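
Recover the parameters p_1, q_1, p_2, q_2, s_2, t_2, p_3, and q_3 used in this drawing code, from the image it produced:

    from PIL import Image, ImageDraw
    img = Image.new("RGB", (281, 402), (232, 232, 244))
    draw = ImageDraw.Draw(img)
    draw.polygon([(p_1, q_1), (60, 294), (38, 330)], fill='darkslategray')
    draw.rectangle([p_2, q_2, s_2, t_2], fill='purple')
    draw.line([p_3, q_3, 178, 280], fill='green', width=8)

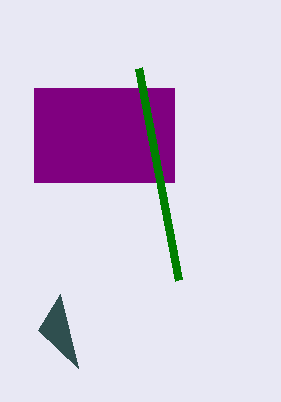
p_1 = 78, q_1 = 368, p_2 = 34, q_2 = 88, s_2 = 174, t_2 = 182, p_3 = 138, q_3 = 68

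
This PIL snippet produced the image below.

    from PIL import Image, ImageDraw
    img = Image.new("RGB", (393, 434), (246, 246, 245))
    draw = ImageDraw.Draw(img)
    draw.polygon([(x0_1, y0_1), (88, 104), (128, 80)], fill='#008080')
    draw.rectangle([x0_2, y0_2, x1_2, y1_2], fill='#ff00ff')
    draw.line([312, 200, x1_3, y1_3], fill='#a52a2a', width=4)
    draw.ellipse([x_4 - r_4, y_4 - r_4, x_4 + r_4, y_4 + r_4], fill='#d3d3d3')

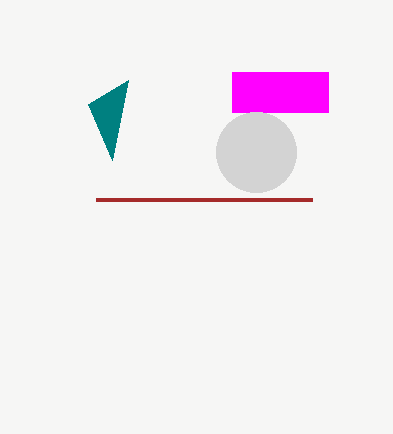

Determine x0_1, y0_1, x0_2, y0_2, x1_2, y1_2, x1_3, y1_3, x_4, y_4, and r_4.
x0_1 = 112, y0_1 = 160, x0_2 = 232, y0_2 = 72, x1_2 = 328, y1_2 = 112, x1_3 = 96, y1_3 = 200, x_4 = 256, y_4 = 152, r_4 = 40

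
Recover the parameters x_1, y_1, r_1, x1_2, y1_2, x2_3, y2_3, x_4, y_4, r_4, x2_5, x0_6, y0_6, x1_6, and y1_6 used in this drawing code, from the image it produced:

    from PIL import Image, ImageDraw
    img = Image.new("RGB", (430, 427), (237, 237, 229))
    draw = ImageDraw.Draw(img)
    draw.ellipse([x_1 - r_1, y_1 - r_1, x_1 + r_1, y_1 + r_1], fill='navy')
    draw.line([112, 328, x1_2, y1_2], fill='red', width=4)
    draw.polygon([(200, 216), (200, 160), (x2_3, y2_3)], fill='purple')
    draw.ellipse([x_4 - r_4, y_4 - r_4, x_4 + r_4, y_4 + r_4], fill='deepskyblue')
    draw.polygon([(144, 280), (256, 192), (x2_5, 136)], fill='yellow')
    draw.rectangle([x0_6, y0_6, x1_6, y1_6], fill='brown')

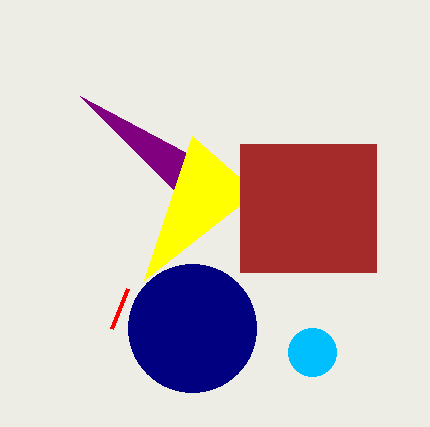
x_1 = 192, y_1 = 328, r_1 = 64, x1_2 = 128, y1_2 = 288, x2_3 = 80, y2_3 = 96, x_4 = 312, y_4 = 352, r_4 = 24, x2_5 = 192, x0_6 = 240, y0_6 = 144, x1_6 = 376, y1_6 = 272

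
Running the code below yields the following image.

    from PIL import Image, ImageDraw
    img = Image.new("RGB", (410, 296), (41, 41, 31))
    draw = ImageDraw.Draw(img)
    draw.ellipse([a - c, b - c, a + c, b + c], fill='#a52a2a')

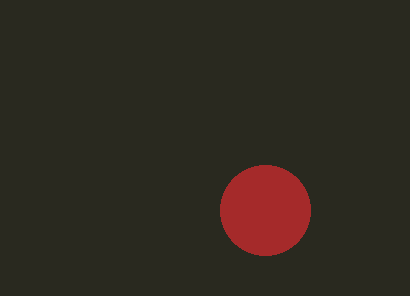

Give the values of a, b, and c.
a = 265, b = 210, c = 45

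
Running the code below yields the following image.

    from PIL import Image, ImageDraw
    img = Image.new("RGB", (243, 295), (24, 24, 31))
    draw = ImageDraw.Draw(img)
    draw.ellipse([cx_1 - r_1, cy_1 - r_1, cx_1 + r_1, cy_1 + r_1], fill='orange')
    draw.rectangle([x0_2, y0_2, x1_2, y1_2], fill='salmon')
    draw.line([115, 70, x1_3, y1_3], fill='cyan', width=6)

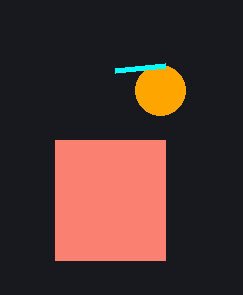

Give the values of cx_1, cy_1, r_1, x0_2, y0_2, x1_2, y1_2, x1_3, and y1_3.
cx_1 = 160; cy_1 = 90; r_1 = 25; x0_2 = 55; y0_2 = 140; x1_2 = 165; y1_2 = 260; x1_3 = 165; y1_3 = 65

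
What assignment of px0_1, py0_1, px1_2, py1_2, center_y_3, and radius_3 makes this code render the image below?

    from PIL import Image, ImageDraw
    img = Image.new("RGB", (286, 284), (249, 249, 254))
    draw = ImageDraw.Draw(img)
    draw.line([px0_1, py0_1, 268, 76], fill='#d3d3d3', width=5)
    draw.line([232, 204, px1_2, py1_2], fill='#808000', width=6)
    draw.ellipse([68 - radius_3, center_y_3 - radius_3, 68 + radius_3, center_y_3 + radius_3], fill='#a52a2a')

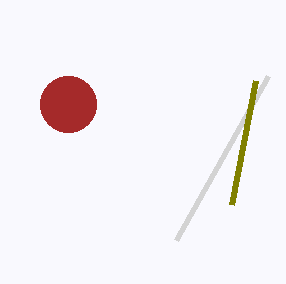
px0_1 = 176, py0_1 = 240, px1_2 = 256, py1_2 = 80, center_y_3 = 104, radius_3 = 28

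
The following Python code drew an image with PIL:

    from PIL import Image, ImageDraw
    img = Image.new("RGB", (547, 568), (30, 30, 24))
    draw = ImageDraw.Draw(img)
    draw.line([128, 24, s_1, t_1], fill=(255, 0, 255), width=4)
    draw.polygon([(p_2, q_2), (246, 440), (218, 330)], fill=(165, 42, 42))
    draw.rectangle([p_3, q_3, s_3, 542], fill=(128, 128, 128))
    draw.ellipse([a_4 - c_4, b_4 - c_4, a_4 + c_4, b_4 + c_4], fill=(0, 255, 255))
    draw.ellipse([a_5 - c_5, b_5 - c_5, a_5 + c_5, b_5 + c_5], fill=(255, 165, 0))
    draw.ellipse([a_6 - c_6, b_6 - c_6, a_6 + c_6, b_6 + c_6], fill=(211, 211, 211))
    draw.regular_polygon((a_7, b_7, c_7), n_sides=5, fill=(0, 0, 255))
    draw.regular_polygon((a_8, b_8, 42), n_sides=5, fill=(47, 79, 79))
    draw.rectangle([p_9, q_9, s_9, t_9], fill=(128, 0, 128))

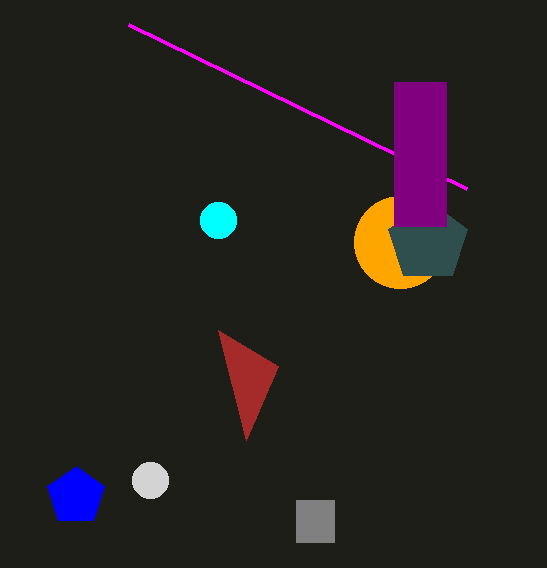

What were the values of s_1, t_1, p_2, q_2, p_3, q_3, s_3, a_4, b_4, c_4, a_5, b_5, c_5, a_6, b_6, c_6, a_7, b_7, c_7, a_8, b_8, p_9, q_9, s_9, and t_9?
s_1 = 466, t_1 = 188, p_2 = 278, q_2 = 366, p_3 = 296, q_3 = 500, s_3 = 334, a_4 = 218, b_4 = 220, c_4 = 18, a_5 = 400, b_5 = 242, c_5 = 46, a_6 = 150, b_6 = 480, c_6 = 18, a_7 = 76, b_7 = 496, c_7 = 30, a_8 = 428, b_8 = 242, p_9 = 394, q_9 = 82, s_9 = 446, t_9 = 226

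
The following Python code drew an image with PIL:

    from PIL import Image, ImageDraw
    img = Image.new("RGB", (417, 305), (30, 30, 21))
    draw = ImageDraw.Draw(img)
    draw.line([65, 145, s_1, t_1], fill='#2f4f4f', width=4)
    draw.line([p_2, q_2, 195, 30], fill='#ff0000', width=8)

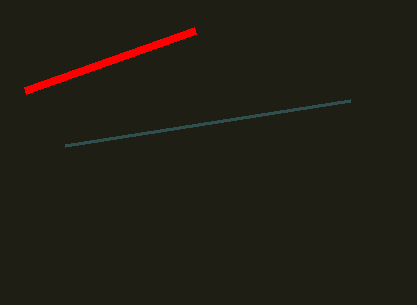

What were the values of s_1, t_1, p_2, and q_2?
s_1 = 350, t_1 = 100, p_2 = 25, q_2 = 90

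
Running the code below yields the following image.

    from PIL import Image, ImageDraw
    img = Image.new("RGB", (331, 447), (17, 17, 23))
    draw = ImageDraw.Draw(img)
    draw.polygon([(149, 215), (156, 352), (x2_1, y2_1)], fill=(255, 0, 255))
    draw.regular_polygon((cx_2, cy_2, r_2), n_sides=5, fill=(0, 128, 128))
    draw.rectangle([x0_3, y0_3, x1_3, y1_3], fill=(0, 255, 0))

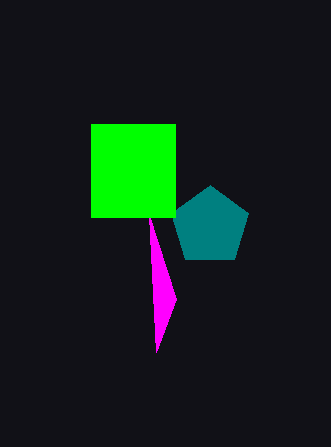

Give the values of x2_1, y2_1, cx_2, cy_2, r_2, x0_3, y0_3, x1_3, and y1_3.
x2_1 = 176, y2_1 = 299, cx_2 = 210, cy_2 = 226, r_2 = 41, x0_3 = 91, y0_3 = 124, x1_3 = 175, y1_3 = 217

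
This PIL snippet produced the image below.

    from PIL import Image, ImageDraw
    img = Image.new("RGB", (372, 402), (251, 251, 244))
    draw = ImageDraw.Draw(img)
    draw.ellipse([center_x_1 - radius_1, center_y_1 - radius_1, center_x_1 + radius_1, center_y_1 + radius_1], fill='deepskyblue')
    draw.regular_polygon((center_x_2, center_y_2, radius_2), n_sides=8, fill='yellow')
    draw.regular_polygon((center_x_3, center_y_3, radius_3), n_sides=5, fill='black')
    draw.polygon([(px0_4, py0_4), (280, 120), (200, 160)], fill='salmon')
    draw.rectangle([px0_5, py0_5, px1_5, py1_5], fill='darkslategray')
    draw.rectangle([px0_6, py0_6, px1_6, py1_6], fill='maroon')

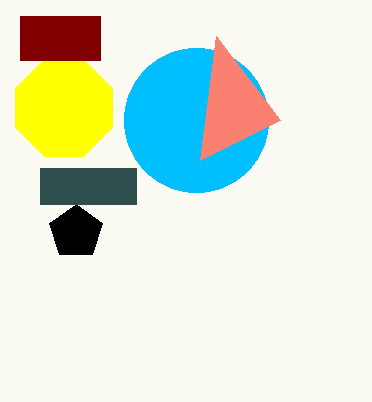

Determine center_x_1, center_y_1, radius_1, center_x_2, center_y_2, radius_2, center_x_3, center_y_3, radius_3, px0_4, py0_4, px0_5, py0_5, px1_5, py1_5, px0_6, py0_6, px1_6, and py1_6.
center_x_1 = 196, center_y_1 = 120, radius_1 = 72, center_x_2 = 64, center_y_2 = 108, radius_2 = 52, center_x_3 = 76, center_y_3 = 232, radius_3 = 28, px0_4 = 216, py0_4 = 36, px0_5 = 40, py0_5 = 168, px1_5 = 136, py1_5 = 204, px0_6 = 20, py0_6 = 16, px1_6 = 100, py1_6 = 60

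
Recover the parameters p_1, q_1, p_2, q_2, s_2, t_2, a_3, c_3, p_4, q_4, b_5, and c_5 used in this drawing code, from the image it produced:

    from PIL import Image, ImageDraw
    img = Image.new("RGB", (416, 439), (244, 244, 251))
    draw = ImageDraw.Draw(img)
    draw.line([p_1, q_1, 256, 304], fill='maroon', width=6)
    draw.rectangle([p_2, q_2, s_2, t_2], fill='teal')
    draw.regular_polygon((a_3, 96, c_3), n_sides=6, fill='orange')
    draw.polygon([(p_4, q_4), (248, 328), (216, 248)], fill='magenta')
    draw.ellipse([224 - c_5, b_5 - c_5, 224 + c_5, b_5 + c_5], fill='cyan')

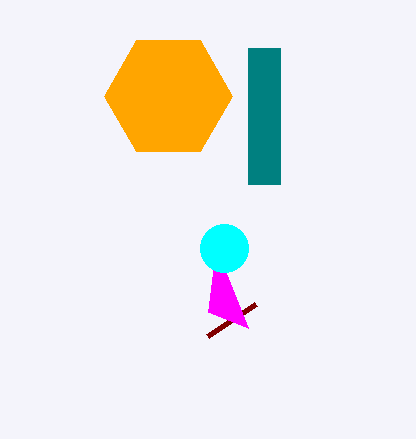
p_1 = 208; q_1 = 336; p_2 = 248; q_2 = 48; s_2 = 280; t_2 = 184; a_3 = 168; c_3 = 64; p_4 = 208; q_4 = 312; b_5 = 248; c_5 = 24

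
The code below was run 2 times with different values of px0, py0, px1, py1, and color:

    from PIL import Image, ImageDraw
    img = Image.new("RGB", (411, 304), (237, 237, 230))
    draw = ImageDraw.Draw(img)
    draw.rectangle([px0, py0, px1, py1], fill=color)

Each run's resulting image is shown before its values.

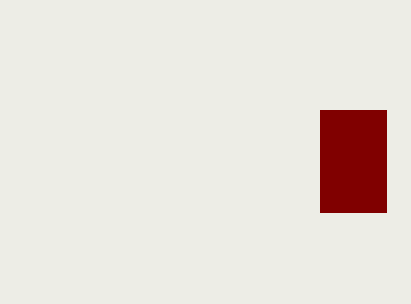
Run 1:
px0 = 320, py0 = 110, px1 = 386, py1 = 212, color = 'maroon'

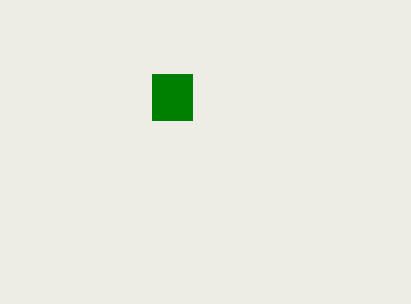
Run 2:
px0 = 152
py0 = 74
px1 = 192
py1 = 120
color = 'green'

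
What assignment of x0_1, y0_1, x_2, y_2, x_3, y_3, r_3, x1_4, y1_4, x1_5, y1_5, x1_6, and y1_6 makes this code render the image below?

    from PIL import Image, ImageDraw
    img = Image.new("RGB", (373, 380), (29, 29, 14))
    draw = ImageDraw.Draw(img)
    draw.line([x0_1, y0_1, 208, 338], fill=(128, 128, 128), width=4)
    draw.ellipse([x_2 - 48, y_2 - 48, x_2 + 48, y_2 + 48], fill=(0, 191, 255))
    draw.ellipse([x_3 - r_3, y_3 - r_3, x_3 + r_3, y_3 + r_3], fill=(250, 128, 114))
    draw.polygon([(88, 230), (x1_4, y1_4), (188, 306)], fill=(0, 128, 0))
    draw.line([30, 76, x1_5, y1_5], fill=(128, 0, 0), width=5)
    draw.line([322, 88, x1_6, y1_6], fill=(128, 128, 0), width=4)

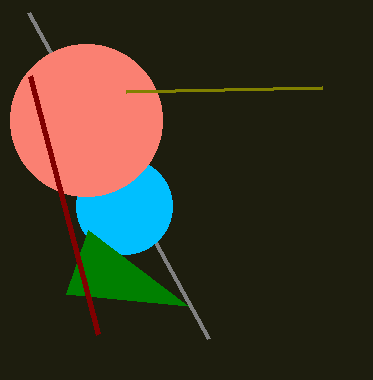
x0_1 = 28
y0_1 = 12
x_2 = 124
y_2 = 206
x_3 = 86
y_3 = 120
r_3 = 76
x1_4 = 66
y1_4 = 294
x1_5 = 98
y1_5 = 334
x1_6 = 126
y1_6 = 92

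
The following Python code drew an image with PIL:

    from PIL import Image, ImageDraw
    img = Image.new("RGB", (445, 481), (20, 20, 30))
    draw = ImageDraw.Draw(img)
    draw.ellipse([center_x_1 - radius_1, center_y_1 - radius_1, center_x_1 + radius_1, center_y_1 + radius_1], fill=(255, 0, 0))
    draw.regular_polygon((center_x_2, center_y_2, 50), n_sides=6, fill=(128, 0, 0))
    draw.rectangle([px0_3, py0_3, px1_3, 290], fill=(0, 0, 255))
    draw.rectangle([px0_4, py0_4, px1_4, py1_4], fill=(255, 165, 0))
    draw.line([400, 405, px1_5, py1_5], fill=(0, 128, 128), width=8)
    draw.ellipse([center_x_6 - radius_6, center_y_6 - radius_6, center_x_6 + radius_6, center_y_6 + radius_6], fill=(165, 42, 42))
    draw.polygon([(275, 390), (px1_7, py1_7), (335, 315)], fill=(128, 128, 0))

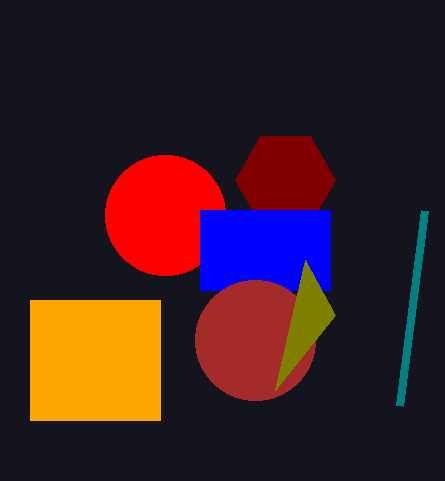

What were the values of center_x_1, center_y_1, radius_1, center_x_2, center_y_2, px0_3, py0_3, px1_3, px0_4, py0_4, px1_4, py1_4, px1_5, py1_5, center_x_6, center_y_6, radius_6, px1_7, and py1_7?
center_x_1 = 165, center_y_1 = 215, radius_1 = 60, center_x_2 = 285, center_y_2 = 180, px0_3 = 200, py0_3 = 210, px1_3 = 330, px0_4 = 30, py0_4 = 300, px1_4 = 160, py1_4 = 420, px1_5 = 425, py1_5 = 210, center_x_6 = 255, center_y_6 = 340, radius_6 = 60, px1_7 = 305, py1_7 = 260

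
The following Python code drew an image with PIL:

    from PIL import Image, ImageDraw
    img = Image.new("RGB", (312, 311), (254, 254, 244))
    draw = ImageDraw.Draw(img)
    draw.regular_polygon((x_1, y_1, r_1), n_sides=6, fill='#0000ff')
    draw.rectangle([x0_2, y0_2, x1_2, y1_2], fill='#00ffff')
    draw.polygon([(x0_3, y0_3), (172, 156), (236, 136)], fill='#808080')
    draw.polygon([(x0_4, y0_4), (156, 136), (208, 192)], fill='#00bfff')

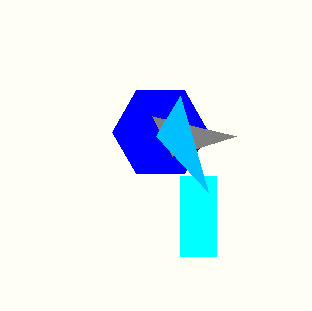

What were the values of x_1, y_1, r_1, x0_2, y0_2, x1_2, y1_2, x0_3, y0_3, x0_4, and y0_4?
x_1 = 160, y_1 = 132, r_1 = 48, x0_2 = 180, y0_2 = 176, x1_2 = 216, y1_2 = 256, x0_3 = 152, y0_3 = 116, x0_4 = 180, y0_4 = 96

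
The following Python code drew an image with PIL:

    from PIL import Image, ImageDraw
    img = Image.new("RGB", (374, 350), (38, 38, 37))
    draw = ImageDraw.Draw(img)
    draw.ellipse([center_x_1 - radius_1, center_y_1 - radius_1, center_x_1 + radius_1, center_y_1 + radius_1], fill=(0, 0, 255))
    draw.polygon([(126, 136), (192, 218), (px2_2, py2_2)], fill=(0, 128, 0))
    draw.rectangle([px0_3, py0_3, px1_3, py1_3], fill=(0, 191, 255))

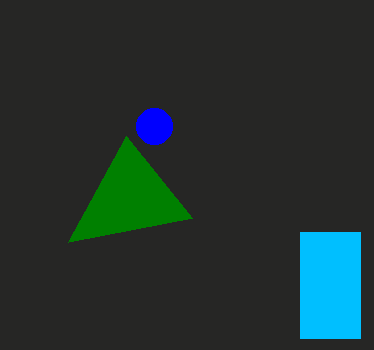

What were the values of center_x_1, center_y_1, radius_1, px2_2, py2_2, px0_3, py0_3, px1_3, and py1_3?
center_x_1 = 154, center_y_1 = 126, radius_1 = 18, px2_2 = 68, py2_2 = 242, px0_3 = 300, py0_3 = 232, px1_3 = 360, py1_3 = 338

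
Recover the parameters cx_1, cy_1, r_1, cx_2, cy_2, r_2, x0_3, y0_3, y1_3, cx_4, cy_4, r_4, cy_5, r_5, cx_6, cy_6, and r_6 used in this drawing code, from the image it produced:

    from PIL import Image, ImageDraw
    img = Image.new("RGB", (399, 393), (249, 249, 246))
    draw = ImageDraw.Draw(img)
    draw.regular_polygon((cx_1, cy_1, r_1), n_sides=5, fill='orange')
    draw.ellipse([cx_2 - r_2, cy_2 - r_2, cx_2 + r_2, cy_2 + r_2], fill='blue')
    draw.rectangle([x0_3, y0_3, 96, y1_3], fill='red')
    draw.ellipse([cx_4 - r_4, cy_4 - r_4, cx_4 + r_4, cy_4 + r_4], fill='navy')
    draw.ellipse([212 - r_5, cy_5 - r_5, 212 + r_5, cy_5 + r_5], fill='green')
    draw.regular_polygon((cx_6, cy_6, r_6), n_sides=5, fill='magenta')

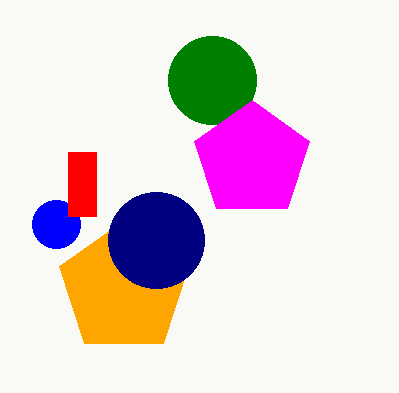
cx_1 = 124
cy_1 = 288
r_1 = 68
cx_2 = 56
cy_2 = 224
r_2 = 24
x0_3 = 68
y0_3 = 152
y1_3 = 216
cx_4 = 156
cy_4 = 240
r_4 = 48
cy_5 = 80
r_5 = 44
cx_6 = 252
cy_6 = 160
r_6 = 60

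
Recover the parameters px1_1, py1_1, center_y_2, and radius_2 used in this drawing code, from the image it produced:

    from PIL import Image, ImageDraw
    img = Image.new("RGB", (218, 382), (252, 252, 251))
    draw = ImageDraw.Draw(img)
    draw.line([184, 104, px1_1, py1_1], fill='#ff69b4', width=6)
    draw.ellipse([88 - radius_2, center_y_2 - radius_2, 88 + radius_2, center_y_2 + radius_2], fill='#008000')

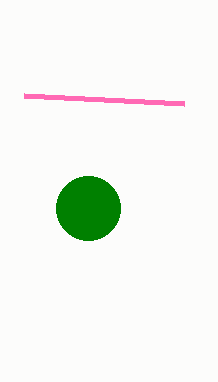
px1_1 = 24, py1_1 = 96, center_y_2 = 208, radius_2 = 32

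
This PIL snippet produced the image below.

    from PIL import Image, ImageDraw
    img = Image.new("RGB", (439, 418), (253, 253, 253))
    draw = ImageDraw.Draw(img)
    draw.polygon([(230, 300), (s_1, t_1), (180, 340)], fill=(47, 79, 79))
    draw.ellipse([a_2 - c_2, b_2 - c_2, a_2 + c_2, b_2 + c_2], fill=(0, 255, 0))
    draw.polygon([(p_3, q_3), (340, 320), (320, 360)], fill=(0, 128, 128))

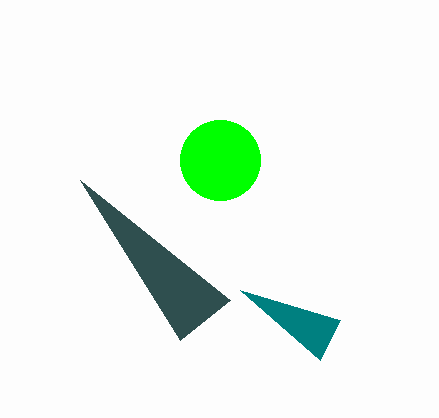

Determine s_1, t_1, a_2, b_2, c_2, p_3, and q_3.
s_1 = 80; t_1 = 180; a_2 = 220; b_2 = 160; c_2 = 40; p_3 = 240; q_3 = 290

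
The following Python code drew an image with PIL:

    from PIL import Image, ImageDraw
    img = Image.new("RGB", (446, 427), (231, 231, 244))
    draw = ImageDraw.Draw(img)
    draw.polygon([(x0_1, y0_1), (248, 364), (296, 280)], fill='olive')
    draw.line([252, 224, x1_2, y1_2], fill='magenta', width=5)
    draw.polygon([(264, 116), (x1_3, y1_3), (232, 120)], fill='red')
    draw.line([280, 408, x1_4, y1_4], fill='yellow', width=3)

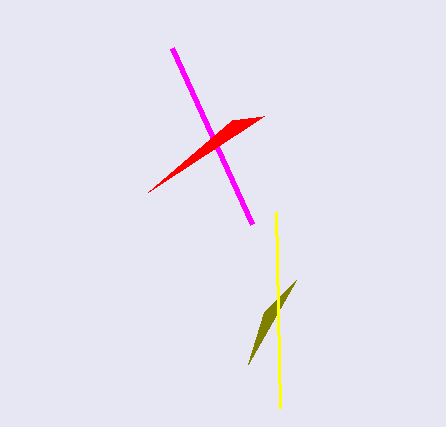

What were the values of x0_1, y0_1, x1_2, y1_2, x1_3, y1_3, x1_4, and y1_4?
x0_1 = 264
y0_1 = 312
x1_2 = 172
y1_2 = 48
x1_3 = 148
y1_3 = 192
x1_4 = 276
y1_4 = 212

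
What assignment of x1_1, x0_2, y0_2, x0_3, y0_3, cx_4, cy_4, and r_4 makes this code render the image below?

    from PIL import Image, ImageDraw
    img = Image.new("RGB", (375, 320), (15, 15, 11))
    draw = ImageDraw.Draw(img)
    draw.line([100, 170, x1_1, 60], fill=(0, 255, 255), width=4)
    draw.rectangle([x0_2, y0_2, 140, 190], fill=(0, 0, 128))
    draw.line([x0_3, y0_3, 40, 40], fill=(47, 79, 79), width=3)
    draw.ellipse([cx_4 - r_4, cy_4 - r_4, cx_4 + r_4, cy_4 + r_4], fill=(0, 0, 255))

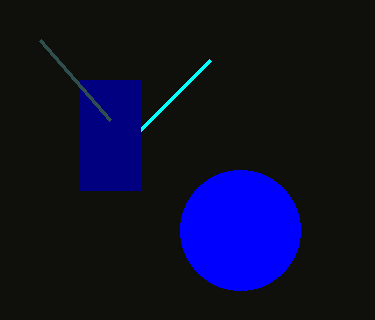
x1_1 = 210; x0_2 = 80; y0_2 = 80; x0_3 = 110; y0_3 = 120; cx_4 = 240; cy_4 = 230; r_4 = 60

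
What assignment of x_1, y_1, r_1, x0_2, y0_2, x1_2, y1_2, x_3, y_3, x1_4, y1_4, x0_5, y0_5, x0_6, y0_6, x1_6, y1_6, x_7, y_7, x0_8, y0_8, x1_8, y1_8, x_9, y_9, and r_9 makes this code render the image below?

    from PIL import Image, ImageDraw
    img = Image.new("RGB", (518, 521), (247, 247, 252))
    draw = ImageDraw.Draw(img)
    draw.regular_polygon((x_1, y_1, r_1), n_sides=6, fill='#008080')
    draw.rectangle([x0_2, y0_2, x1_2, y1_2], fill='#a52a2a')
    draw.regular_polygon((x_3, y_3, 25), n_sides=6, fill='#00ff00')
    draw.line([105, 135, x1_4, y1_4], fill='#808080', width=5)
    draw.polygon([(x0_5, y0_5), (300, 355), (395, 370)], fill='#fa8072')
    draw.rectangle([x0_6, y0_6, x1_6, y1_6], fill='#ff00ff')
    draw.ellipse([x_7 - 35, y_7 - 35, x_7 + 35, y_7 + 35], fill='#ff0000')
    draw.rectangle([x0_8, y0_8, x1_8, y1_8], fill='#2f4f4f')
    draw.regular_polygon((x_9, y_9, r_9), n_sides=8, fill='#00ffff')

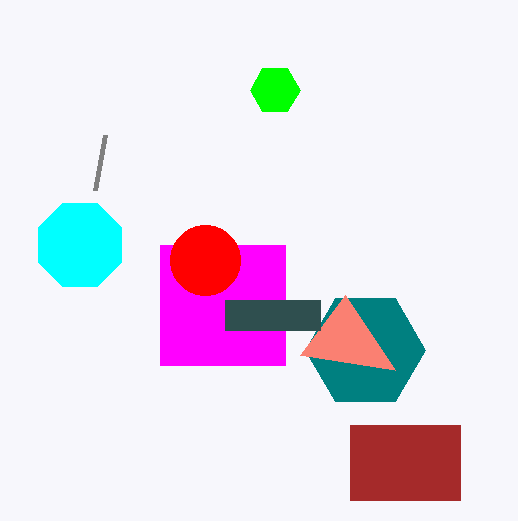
x_1 = 365
y_1 = 350
r_1 = 60
x0_2 = 350
y0_2 = 425
x1_2 = 460
y1_2 = 500
x_3 = 275
y_3 = 90
x1_4 = 95
y1_4 = 190
x0_5 = 345
y0_5 = 295
x0_6 = 160
y0_6 = 245
x1_6 = 285
y1_6 = 365
x_7 = 205
y_7 = 260
x0_8 = 225
y0_8 = 300
x1_8 = 320
y1_8 = 330
x_9 = 80
y_9 = 245
r_9 = 45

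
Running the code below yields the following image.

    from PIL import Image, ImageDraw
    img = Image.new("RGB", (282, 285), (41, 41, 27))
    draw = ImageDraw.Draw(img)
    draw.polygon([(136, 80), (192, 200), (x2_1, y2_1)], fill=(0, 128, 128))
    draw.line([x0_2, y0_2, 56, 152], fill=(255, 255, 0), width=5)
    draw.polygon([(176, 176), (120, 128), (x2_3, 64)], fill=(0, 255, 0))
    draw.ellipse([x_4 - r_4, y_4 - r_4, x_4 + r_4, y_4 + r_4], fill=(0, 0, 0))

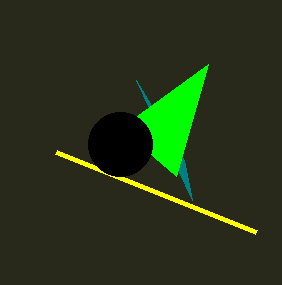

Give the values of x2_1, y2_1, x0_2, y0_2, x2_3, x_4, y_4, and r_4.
x2_1 = 184; y2_1 = 160; x0_2 = 256; y0_2 = 232; x2_3 = 208; x_4 = 120; y_4 = 144; r_4 = 32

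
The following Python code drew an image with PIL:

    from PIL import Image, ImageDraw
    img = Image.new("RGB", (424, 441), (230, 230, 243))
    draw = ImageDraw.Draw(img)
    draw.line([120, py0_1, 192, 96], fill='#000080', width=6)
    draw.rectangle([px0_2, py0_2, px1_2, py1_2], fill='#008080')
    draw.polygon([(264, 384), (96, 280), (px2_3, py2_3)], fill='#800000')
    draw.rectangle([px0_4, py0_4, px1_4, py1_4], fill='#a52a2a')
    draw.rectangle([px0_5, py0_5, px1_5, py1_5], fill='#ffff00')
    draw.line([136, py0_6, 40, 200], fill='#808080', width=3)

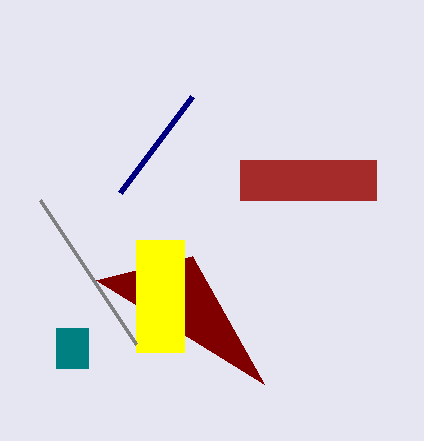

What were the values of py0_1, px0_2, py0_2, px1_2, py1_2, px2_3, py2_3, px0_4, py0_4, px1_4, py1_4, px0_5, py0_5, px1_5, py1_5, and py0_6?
py0_1 = 192
px0_2 = 56
py0_2 = 328
px1_2 = 88
py1_2 = 368
px2_3 = 192
py2_3 = 256
px0_4 = 240
py0_4 = 160
px1_4 = 376
py1_4 = 200
px0_5 = 136
py0_5 = 240
px1_5 = 184
py1_5 = 352
py0_6 = 344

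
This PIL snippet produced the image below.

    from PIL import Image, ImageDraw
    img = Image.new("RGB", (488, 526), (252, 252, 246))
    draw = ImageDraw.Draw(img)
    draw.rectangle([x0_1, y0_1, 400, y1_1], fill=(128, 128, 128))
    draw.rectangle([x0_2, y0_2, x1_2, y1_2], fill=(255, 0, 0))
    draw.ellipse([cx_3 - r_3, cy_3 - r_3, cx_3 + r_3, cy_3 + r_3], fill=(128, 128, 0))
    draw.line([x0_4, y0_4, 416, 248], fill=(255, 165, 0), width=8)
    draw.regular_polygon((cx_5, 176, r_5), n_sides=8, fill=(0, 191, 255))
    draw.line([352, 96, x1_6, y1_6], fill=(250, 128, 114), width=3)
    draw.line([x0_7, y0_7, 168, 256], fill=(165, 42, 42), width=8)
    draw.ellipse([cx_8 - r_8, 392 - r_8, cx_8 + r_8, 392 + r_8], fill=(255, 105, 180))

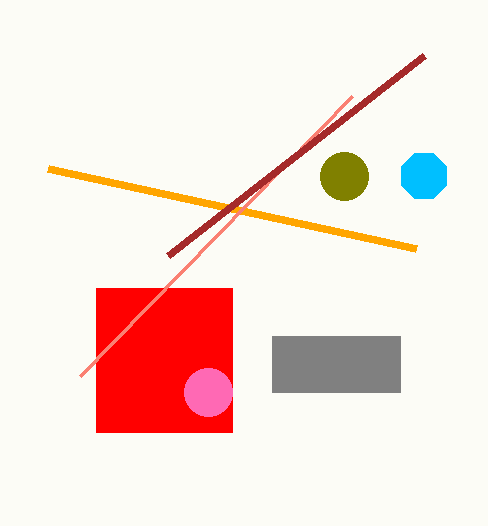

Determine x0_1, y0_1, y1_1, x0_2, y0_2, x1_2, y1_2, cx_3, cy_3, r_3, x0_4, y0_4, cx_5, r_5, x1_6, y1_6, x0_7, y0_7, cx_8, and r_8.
x0_1 = 272; y0_1 = 336; y1_1 = 392; x0_2 = 96; y0_2 = 288; x1_2 = 232; y1_2 = 432; cx_3 = 344; cy_3 = 176; r_3 = 24; x0_4 = 48; y0_4 = 168; cx_5 = 424; r_5 = 24; x1_6 = 80; y1_6 = 376; x0_7 = 424; y0_7 = 56; cx_8 = 208; r_8 = 24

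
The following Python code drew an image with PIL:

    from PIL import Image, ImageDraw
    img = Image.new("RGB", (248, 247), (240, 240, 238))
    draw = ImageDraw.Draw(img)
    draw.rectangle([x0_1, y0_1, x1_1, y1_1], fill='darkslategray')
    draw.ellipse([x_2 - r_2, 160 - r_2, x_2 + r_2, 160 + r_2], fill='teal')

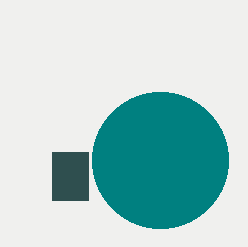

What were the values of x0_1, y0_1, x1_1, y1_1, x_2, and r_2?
x0_1 = 52; y0_1 = 152; x1_1 = 88; y1_1 = 200; x_2 = 160; r_2 = 68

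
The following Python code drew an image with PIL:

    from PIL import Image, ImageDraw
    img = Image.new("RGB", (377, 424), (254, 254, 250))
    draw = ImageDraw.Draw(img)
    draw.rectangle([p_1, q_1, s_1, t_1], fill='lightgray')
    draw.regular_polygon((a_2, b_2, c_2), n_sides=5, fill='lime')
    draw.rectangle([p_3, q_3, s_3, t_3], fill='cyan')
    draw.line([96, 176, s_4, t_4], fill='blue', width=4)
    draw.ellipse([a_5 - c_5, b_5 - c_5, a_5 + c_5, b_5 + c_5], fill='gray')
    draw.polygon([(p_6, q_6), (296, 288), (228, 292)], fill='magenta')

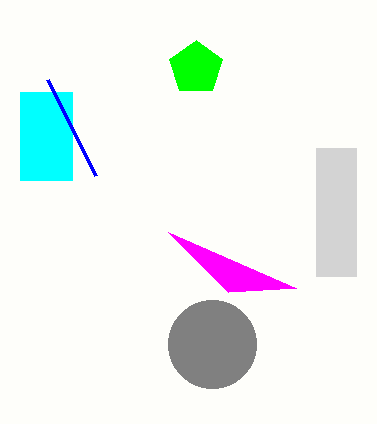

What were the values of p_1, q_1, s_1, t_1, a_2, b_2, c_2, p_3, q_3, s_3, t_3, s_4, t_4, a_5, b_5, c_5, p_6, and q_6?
p_1 = 316, q_1 = 148, s_1 = 356, t_1 = 276, a_2 = 196, b_2 = 68, c_2 = 28, p_3 = 20, q_3 = 92, s_3 = 72, t_3 = 180, s_4 = 48, t_4 = 80, a_5 = 212, b_5 = 344, c_5 = 44, p_6 = 168, q_6 = 232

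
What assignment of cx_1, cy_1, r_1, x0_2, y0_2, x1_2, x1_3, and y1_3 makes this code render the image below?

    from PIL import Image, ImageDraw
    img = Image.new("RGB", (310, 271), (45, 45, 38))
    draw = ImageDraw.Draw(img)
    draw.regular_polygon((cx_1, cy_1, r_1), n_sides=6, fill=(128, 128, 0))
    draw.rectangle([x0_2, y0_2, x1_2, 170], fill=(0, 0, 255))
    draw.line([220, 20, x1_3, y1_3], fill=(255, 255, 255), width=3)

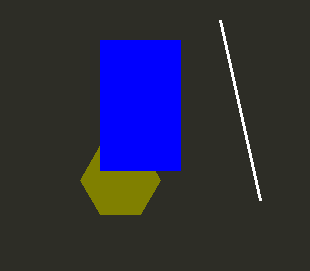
cx_1 = 120
cy_1 = 180
r_1 = 40
x0_2 = 100
y0_2 = 40
x1_2 = 180
x1_3 = 260
y1_3 = 200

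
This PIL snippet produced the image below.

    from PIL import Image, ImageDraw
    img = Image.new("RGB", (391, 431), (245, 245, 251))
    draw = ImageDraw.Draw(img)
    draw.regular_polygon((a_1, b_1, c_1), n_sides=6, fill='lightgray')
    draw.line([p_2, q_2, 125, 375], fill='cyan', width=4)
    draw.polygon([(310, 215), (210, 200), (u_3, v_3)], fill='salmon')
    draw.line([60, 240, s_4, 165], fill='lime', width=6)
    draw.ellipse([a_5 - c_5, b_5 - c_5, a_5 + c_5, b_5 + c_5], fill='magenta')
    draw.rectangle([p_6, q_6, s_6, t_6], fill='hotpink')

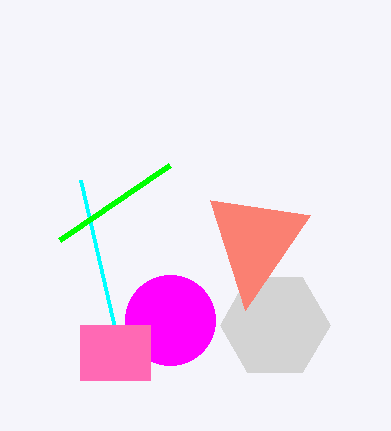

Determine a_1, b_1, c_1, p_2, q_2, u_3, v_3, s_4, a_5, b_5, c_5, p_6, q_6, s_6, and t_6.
a_1 = 275, b_1 = 325, c_1 = 55, p_2 = 80, q_2 = 180, u_3 = 245, v_3 = 310, s_4 = 170, a_5 = 170, b_5 = 320, c_5 = 45, p_6 = 80, q_6 = 325, s_6 = 150, t_6 = 380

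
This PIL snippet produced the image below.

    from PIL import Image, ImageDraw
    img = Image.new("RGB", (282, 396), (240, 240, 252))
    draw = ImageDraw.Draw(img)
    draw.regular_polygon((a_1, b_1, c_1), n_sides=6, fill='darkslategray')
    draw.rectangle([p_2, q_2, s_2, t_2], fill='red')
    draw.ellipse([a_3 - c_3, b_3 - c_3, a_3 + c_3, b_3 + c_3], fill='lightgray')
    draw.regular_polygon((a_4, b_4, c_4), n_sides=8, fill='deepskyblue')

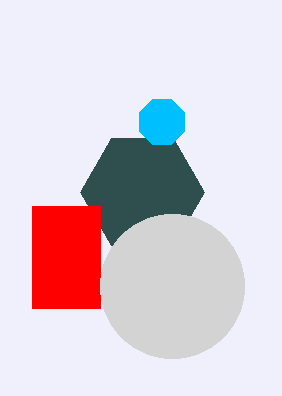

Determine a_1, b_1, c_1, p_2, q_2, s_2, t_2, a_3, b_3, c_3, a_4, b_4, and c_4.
a_1 = 142, b_1 = 192, c_1 = 62, p_2 = 32, q_2 = 206, s_2 = 100, t_2 = 308, a_3 = 172, b_3 = 286, c_3 = 72, a_4 = 162, b_4 = 122, c_4 = 24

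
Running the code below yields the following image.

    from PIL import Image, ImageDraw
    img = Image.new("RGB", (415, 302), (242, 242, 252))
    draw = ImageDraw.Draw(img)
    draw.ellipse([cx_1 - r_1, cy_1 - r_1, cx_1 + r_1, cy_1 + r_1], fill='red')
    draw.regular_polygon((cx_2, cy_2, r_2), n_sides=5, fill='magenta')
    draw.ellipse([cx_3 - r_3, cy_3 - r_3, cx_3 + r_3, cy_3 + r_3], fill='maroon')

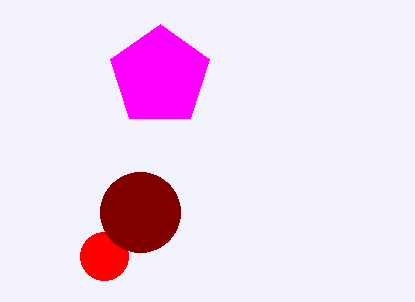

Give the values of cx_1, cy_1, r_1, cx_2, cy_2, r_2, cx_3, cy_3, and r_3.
cx_1 = 104; cy_1 = 256; r_1 = 24; cx_2 = 160; cy_2 = 76; r_2 = 52; cx_3 = 140; cy_3 = 212; r_3 = 40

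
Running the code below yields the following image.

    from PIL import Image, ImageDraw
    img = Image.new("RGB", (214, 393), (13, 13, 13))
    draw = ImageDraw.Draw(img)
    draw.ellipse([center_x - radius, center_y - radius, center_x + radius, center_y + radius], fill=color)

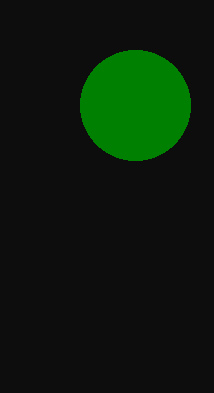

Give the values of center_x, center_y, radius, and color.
center_x = 135; center_y = 105; radius = 55; color = 'green'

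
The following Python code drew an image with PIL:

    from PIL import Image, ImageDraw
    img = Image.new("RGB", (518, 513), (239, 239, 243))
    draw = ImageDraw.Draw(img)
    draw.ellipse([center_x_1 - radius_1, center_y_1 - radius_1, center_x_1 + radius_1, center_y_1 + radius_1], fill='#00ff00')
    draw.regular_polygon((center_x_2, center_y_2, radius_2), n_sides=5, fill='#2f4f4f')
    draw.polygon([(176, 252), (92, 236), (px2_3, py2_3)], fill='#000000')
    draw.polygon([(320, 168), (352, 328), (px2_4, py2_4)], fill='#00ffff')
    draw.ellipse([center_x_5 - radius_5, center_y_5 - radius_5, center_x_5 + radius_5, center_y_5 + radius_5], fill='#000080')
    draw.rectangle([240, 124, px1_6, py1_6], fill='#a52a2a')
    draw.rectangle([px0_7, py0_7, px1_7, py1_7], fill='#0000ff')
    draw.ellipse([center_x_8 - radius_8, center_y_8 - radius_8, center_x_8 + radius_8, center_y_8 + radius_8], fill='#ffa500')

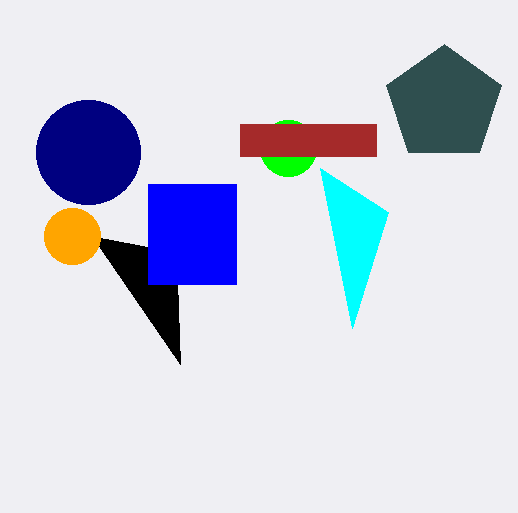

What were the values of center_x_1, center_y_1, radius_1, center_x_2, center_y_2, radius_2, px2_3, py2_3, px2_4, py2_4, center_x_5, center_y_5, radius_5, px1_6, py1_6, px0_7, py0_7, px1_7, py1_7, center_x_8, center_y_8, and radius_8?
center_x_1 = 288, center_y_1 = 148, radius_1 = 28, center_x_2 = 444, center_y_2 = 104, radius_2 = 60, px2_3 = 180, py2_3 = 364, px2_4 = 388, py2_4 = 212, center_x_5 = 88, center_y_5 = 152, radius_5 = 52, px1_6 = 376, py1_6 = 156, px0_7 = 148, py0_7 = 184, px1_7 = 236, py1_7 = 284, center_x_8 = 72, center_y_8 = 236, radius_8 = 28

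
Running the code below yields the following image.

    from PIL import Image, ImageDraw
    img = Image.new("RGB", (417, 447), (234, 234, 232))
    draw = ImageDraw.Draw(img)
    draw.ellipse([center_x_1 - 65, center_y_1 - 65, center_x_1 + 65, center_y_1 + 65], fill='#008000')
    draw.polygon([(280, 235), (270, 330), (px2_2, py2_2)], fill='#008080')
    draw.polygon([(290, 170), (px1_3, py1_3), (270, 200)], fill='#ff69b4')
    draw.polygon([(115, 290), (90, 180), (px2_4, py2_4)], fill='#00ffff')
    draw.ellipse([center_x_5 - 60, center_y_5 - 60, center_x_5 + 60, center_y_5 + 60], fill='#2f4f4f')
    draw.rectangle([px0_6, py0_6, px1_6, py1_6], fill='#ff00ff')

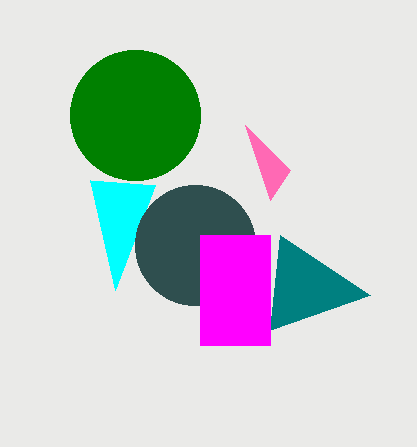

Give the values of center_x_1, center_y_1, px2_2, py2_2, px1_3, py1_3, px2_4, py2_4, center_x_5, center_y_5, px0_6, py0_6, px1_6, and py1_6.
center_x_1 = 135
center_y_1 = 115
px2_2 = 370
py2_2 = 295
px1_3 = 245
py1_3 = 125
px2_4 = 155
py2_4 = 185
center_x_5 = 195
center_y_5 = 245
px0_6 = 200
py0_6 = 235
px1_6 = 270
py1_6 = 345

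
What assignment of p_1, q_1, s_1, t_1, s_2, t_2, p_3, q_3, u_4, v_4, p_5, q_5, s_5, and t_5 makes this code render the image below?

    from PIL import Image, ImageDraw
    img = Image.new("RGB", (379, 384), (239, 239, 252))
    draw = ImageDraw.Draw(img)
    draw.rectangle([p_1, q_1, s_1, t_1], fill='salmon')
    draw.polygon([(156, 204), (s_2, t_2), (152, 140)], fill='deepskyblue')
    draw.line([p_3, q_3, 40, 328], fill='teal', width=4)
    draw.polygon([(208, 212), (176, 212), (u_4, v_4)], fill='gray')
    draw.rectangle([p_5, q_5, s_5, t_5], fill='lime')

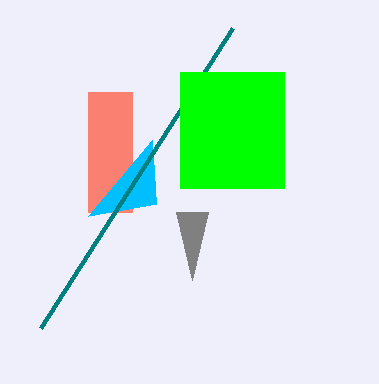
p_1 = 88
q_1 = 92
s_1 = 132
t_1 = 212
s_2 = 88
t_2 = 216
p_3 = 232
q_3 = 28
u_4 = 192
v_4 = 280
p_5 = 180
q_5 = 72
s_5 = 284
t_5 = 188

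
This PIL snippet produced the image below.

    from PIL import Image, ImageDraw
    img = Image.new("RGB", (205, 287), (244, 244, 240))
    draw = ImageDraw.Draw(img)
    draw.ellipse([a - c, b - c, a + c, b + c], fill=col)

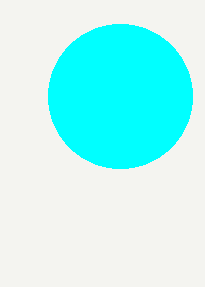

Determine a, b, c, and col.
a = 120, b = 96, c = 72, col = 'cyan'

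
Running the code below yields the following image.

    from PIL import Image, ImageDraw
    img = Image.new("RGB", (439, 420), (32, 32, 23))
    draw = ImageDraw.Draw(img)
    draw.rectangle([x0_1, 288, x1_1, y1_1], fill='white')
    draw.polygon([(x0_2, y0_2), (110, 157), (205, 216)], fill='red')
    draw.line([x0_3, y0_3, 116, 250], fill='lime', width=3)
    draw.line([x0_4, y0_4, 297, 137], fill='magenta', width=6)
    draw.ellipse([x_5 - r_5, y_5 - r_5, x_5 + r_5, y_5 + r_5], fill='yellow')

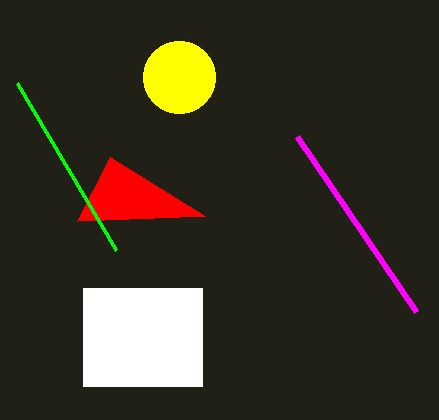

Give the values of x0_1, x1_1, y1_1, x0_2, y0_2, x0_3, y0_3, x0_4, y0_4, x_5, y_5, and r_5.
x0_1 = 83, x1_1 = 202, y1_1 = 386, x0_2 = 77, y0_2 = 221, x0_3 = 17, y0_3 = 83, x0_4 = 416, y0_4 = 312, x_5 = 179, y_5 = 77, r_5 = 36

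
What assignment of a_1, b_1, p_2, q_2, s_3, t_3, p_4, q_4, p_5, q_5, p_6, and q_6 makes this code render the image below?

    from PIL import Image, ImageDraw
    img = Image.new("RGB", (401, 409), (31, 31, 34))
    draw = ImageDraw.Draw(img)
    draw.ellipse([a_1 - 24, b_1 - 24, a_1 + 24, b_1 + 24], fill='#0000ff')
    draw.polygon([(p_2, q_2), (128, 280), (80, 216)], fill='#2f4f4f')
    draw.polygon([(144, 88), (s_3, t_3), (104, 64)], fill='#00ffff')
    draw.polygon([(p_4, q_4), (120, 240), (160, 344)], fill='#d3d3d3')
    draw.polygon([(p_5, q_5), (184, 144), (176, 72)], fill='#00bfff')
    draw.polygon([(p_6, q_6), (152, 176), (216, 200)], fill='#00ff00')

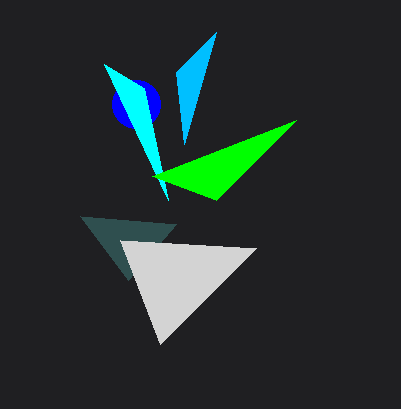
a_1 = 136
b_1 = 104
p_2 = 176
q_2 = 224
s_3 = 168
t_3 = 200
p_4 = 256
q_4 = 248
p_5 = 216
q_5 = 32
p_6 = 296
q_6 = 120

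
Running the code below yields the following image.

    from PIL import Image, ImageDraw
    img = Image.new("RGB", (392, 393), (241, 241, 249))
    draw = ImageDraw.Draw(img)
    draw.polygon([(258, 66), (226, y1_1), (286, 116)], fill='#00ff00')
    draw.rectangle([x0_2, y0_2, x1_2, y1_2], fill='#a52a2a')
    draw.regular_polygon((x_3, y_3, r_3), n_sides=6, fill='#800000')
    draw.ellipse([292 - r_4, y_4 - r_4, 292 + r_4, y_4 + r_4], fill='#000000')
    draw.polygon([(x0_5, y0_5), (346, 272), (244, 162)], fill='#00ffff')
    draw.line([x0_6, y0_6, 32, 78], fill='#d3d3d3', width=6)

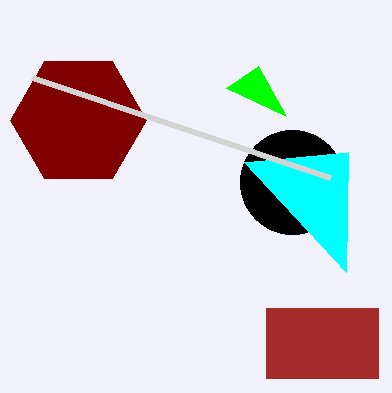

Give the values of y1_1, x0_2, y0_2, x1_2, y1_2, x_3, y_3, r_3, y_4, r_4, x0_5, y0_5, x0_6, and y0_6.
y1_1 = 88
x0_2 = 266
y0_2 = 308
x1_2 = 378
y1_2 = 378
x_3 = 78
y_3 = 120
r_3 = 68
y_4 = 182
r_4 = 52
x0_5 = 348
y0_5 = 152
x0_6 = 330
y0_6 = 178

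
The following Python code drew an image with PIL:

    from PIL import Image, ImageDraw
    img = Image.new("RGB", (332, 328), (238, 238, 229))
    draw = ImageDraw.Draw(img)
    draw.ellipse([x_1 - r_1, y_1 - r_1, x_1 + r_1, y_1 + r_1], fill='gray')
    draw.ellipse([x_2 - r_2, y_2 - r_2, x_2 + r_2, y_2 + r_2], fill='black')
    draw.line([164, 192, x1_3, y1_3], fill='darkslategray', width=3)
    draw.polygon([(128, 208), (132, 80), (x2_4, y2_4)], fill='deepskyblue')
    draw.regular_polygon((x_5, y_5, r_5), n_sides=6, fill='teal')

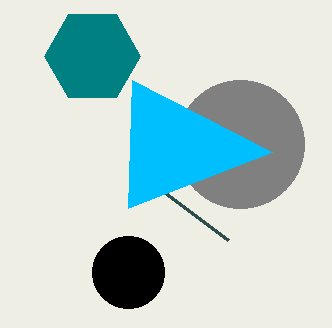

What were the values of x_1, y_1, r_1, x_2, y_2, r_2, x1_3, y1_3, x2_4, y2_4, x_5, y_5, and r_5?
x_1 = 240; y_1 = 144; r_1 = 64; x_2 = 128; y_2 = 272; r_2 = 36; x1_3 = 228; y1_3 = 240; x2_4 = 272; y2_4 = 152; x_5 = 92; y_5 = 56; r_5 = 48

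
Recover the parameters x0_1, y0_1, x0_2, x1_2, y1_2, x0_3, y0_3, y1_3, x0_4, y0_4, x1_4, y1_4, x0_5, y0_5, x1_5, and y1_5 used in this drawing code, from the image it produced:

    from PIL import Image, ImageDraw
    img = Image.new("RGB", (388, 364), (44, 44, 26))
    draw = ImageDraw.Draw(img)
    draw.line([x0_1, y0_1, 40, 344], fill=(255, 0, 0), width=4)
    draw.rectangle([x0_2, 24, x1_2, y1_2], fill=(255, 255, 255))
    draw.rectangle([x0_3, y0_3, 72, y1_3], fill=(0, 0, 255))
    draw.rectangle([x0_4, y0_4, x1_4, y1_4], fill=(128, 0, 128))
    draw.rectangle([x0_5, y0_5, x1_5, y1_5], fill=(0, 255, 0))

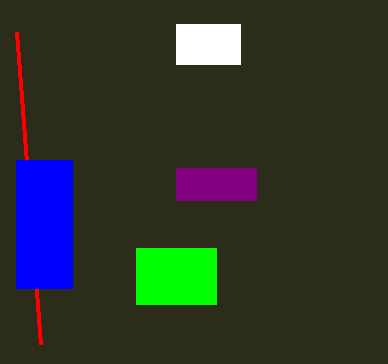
x0_1 = 16
y0_1 = 32
x0_2 = 176
x1_2 = 240
y1_2 = 64
x0_3 = 16
y0_3 = 160
y1_3 = 288
x0_4 = 176
y0_4 = 168
x1_4 = 256
y1_4 = 200
x0_5 = 136
y0_5 = 248
x1_5 = 216
y1_5 = 304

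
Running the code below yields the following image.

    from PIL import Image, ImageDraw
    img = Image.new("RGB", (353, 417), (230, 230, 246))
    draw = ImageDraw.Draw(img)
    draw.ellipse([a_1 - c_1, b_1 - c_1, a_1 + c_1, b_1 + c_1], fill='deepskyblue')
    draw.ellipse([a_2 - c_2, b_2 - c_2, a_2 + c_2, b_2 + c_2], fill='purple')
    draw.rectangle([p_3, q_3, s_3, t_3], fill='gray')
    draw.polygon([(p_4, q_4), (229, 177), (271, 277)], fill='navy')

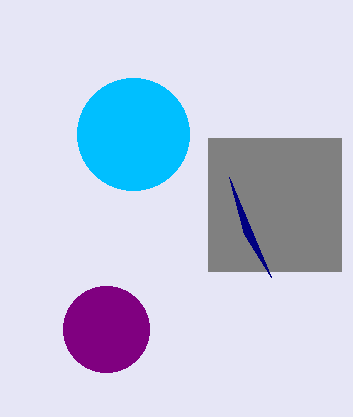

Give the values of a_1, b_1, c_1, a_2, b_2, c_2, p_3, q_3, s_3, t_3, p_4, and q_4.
a_1 = 133; b_1 = 134; c_1 = 56; a_2 = 106; b_2 = 329; c_2 = 43; p_3 = 208; q_3 = 138; s_3 = 341; t_3 = 271; p_4 = 244; q_4 = 234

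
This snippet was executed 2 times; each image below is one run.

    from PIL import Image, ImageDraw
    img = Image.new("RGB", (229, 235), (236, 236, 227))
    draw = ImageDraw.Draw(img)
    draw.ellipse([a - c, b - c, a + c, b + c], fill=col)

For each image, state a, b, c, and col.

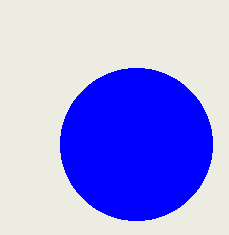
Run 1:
a = 136, b = 144, c = 76, col = 'blue'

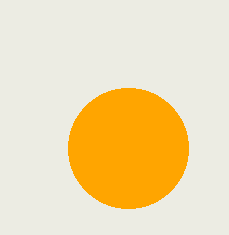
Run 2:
a = 128, b = 148, c = 60, col = 'orange'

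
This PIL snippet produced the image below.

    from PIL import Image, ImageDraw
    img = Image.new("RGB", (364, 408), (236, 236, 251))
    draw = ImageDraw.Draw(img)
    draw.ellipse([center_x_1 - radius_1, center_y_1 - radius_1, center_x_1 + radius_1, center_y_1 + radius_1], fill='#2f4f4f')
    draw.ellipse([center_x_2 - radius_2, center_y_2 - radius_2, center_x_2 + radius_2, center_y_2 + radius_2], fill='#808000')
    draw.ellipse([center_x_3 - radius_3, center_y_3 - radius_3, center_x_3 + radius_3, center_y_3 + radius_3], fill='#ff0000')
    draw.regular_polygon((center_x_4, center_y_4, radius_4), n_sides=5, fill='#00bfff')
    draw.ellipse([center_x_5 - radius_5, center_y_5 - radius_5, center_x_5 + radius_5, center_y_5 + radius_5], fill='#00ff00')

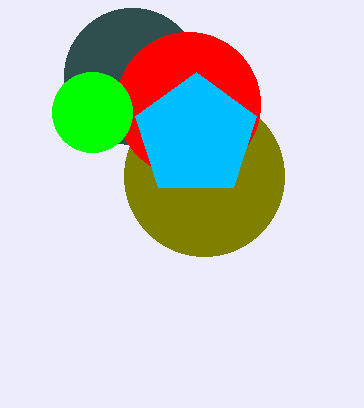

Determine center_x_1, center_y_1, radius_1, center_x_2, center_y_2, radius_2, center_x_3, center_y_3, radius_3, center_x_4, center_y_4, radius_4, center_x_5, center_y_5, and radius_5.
center_x_1 = 132
center_y_1 = 76
radius_1 = 68
center_x_2 = 204
center_y_2 = 176
radius_2 = 80
center_x_3 = 188
center_y_3 = 104
radius_3 = 72
center_x_4 = 196
center_y_4 = 136
radius_4 = 64
center_x_5 = 92
center_y_5 = 112
radius_5 = 40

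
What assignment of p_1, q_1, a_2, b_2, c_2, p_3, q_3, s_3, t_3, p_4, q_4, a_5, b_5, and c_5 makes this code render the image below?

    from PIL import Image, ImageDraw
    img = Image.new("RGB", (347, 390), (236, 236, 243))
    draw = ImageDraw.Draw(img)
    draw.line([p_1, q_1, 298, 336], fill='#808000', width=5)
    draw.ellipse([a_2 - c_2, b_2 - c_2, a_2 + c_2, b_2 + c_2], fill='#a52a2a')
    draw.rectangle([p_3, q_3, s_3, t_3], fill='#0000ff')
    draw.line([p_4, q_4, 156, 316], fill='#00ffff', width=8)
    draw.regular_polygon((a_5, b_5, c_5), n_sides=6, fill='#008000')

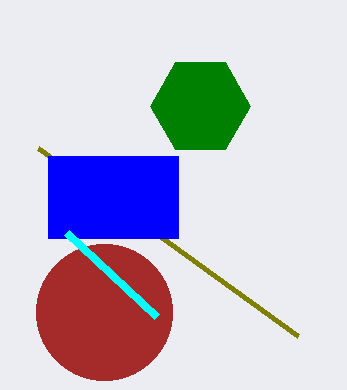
p_1 = 38
q_1 = 148
a_2 = 104
b_2 = 312
c_2 = 68
p_3 = 48
q_3 = 156
s_3 = 178
t_3 = 238
p_4 = 66
q_4 = 232
a_5 = 200
b_5 = 106
c_5 = 50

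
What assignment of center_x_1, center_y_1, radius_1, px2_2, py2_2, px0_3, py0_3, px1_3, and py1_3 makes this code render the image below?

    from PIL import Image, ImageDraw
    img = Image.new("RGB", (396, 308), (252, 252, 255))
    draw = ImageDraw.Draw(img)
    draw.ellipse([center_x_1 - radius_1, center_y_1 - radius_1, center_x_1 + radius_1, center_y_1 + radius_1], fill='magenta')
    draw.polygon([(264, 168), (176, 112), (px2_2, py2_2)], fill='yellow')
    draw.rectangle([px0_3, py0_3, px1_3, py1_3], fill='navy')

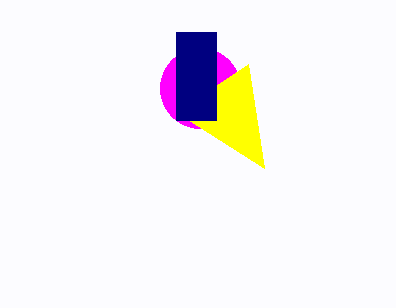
center_x_1 = 200, center_y_1 = 88, radius_1 = 40, px2_2 = 248, py2_2 = 64, px0_3 = 176, py0_3 = 32, px1_3 = 216, py1_3 = 120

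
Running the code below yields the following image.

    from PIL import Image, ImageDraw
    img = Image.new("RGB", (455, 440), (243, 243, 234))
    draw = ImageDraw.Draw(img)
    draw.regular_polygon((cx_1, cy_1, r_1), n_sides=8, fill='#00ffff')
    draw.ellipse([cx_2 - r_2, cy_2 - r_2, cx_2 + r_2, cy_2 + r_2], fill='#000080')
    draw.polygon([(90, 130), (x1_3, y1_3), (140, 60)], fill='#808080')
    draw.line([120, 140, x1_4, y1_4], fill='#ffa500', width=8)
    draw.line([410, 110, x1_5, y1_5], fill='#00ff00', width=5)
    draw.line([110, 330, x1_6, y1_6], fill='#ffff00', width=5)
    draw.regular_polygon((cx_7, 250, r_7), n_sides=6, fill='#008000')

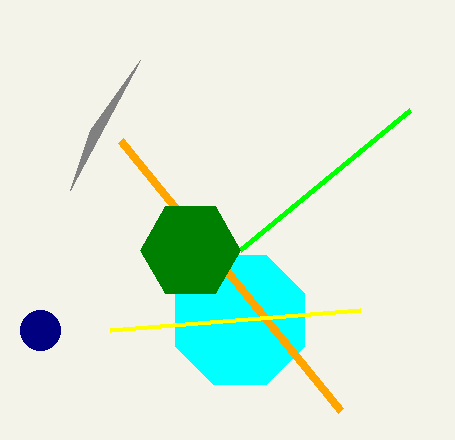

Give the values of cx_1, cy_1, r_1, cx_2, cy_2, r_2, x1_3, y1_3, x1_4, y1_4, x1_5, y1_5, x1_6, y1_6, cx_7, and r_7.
cx_1 = 240; cy_1 = 320; r_1 = 70; cx_2 = 40; cy_2 = 330; r_2 = 20; x1_3 = 70; y1_3 = 190; x1_4 = 340; y1_4 = 410; x1_5 = 240; y1_5 = 250; x1_6 = 360; y1_6 = 310; cx_7 = 190; r_7 = 50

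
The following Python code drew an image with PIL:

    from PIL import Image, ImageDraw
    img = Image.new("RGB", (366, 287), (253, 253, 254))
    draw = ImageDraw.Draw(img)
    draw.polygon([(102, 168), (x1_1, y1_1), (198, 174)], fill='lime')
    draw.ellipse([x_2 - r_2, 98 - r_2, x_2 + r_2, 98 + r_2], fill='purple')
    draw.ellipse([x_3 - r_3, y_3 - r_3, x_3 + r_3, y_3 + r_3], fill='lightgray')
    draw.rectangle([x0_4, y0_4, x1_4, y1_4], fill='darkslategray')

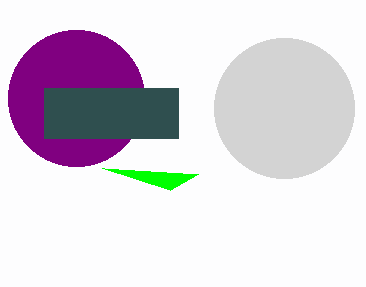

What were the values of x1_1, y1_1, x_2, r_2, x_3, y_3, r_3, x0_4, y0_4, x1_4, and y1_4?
x1_1 = 170; y1_1 = 190; x_2 = 76; r_2 = 68; x_3 = 284; y_3 = 108; r_3 = 70; x0_4 = 44; y0_4 = 88; x1_4 = 178; y1_4 = 138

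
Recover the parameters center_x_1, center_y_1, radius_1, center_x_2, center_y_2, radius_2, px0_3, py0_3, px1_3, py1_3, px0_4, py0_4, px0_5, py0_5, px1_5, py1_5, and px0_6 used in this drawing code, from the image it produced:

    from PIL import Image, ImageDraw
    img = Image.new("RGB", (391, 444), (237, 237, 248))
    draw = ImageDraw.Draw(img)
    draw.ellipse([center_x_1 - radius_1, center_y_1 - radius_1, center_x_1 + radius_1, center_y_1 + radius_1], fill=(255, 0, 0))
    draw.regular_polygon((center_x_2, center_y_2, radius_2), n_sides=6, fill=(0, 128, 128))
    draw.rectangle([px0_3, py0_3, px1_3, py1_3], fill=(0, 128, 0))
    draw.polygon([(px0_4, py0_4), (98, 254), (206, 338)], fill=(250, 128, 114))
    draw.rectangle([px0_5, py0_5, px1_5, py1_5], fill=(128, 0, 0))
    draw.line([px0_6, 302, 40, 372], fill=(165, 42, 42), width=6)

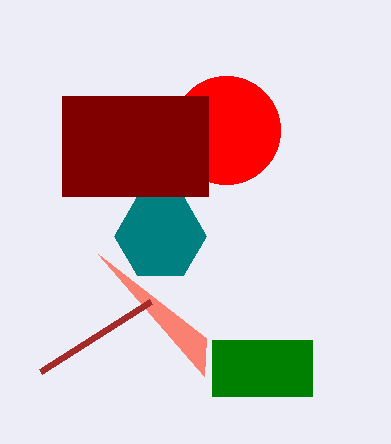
center_x_1 = 226, center_y_1 = 130, radius_1 = 54, center_x_2 = 160, center_y_2 = 236, radius_2 = 46, px0_3 = 212, py0_3 = 340, px1_3 = 312, py1_3 = 396, px0_4 = 204, py0_4 = 376, px0_5 = 62, py0_5 = 96, px1_5 = 208, py1_5 = 196, px0_6 = 150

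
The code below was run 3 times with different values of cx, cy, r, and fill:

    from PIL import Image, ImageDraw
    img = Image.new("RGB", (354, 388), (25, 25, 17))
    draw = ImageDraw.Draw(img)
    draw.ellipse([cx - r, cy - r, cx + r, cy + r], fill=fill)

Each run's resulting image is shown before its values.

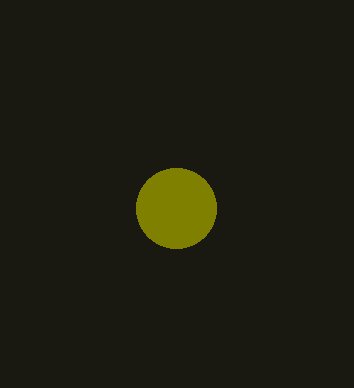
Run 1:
cx = 176, cy = 208, r = 40, fill = 'olive'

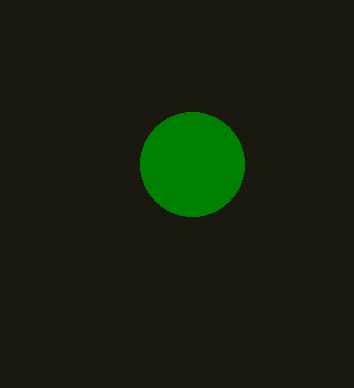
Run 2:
cx = 192, cy = 164, r = 52, fill = 'green'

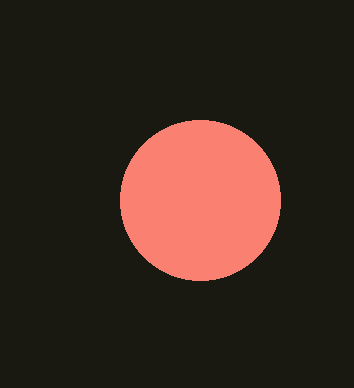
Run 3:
cx = 200, cy = 200, r = 80, fill = 'salmon'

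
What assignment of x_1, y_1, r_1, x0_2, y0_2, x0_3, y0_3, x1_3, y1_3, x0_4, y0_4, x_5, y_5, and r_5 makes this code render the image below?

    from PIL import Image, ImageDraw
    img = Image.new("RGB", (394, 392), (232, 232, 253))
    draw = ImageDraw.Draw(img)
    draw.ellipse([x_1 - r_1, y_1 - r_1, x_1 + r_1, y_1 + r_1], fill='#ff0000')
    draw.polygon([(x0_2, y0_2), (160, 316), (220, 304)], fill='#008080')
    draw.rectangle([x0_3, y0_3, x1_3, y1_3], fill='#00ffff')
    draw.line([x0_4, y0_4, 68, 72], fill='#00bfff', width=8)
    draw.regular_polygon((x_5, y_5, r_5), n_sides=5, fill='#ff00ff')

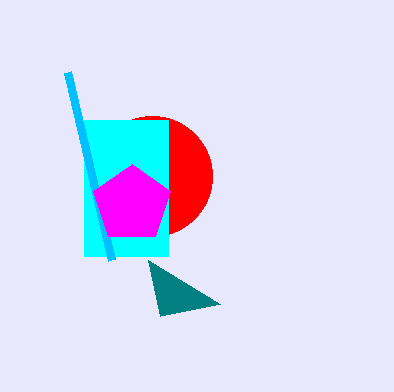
x_1 = 152, y_1 = 176, r_1 = 60, x0_2 = 148, y0_2 = 260, x0_3 = 84, y0_3 = 120, x1_3 = 168, y1_3 = 256, x0_4 = 112, y0_4 = 260, x_5 = 132, y_5 = 204, r_5 = 40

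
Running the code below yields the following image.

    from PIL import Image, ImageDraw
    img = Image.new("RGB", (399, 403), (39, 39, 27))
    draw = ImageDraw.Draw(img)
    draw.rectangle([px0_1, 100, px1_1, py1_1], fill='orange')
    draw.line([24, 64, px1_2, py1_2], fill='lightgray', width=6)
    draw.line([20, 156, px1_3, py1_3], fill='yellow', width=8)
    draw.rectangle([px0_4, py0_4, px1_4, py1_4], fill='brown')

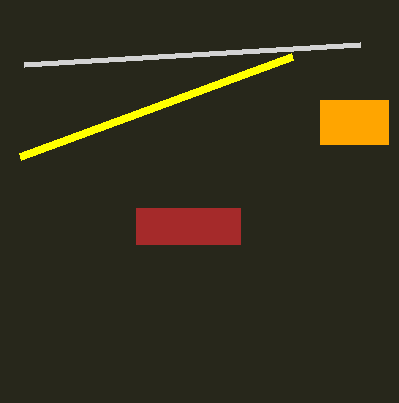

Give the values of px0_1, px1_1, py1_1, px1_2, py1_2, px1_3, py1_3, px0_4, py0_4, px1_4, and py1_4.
px0_1 = 320; px1_1 = 388; py1_1 = 144; px1_2 = 360; py1_2 = 44; px1_3 = 292; py1_3 = 56; px0_4 = 136; py0_4 = 208; px1_4 = 240; py1_4 = 244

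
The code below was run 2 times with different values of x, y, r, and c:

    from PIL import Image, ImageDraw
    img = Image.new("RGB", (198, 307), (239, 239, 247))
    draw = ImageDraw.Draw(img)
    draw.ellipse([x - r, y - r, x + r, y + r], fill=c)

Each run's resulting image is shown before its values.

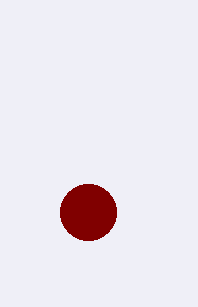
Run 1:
x = 88, y = 212, r = 28, c = 'maroon'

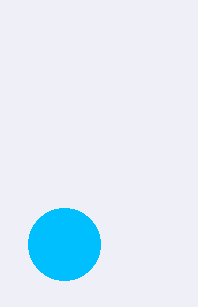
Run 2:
x = 64
y = 244
r = 36
c = 'deepskyblue'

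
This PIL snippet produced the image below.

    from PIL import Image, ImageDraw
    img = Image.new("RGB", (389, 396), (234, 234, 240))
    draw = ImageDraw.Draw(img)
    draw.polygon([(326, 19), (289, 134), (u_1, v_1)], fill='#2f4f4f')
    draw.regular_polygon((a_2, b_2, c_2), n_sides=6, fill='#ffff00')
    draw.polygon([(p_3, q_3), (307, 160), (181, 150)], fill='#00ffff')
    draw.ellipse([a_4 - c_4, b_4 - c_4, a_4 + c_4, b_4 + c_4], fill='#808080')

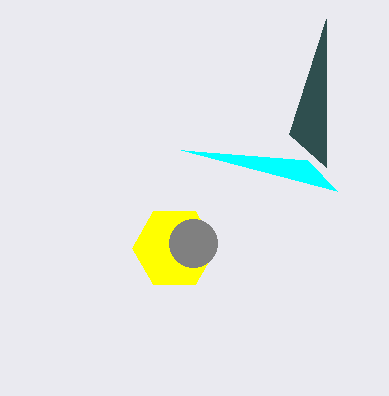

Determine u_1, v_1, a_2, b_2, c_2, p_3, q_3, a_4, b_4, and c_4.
u_1 = 326; v_1 = 167; a_2 = 174; b_2 = 248; c_2 = 42; p_3 = 337; q_3 = 191; a_4 = 193; b_4 = 243; c_4 = 24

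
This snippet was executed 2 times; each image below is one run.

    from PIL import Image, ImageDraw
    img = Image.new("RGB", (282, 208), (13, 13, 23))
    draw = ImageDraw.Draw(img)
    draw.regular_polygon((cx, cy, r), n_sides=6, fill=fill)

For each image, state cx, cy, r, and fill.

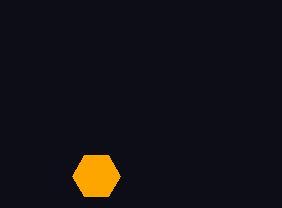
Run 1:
cx = 96
cy = 176
r = 24
fill = 'orange'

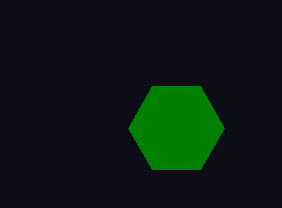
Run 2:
cx = 176; cy = 128; r = 48; fill = 'green'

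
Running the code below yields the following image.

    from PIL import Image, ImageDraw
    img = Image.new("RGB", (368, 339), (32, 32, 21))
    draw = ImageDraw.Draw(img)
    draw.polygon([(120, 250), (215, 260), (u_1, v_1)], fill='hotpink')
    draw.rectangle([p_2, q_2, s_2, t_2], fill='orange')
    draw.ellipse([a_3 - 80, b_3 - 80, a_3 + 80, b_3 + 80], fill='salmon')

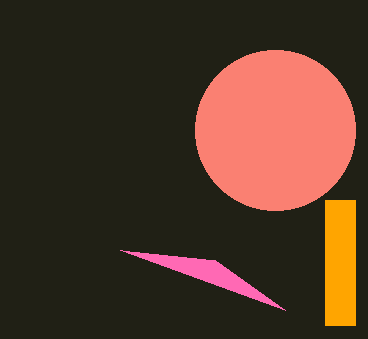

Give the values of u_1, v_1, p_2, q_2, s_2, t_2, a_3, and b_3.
u_1 = 285
v_1 = 310
p_2 = 325
q_2 = 200
s_2 = 355
t_2 = 325
a_3 = 275
b_3 = 130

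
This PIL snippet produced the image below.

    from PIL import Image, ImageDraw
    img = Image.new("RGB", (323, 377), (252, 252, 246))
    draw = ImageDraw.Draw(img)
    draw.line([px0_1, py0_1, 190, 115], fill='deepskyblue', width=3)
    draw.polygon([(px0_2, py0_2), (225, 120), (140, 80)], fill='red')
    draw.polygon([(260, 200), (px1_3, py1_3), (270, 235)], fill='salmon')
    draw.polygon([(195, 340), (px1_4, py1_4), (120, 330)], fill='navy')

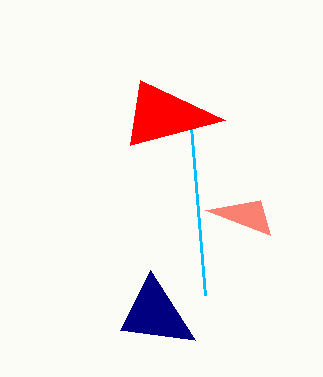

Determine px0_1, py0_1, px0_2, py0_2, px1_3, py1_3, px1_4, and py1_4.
px0_1 = 205, py0_1 = 295, px0_2 = 130, py0_2 = 145, px1_3 = 205, py1_3 = 210, px1_4 = 150, py1_4 = 270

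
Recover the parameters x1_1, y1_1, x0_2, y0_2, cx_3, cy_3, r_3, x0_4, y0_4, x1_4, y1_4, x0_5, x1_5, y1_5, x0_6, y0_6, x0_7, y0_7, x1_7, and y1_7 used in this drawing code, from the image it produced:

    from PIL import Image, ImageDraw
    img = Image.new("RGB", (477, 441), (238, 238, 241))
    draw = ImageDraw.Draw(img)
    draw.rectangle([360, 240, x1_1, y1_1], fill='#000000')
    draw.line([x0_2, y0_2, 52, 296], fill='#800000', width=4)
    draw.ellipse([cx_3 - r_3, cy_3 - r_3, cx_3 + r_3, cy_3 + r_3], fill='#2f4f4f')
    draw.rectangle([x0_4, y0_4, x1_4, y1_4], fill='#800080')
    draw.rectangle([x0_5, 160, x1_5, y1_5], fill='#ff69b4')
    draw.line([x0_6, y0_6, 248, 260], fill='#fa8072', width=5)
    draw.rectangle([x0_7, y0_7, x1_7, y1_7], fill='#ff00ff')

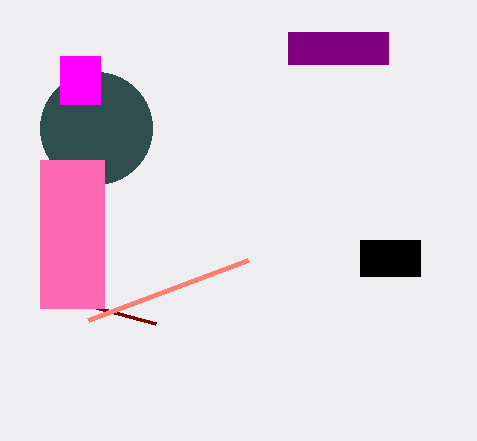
x1_1 = 420
y1_1 = 276
x0_2 = 156
y0_2 = 324
cx_3 = 96
cy_3 = 128
r_3 = 56
x0_4 = 288
y0_4 = 32
x1_4 = 388
y1_4 = 64
x0_5 = 40
x1_5 = 104
y1_5 = 308
x0_6 = 88
y0_6 = 320
x0_7 = 60
y0_7 = 56
x1_7 = 100
y1_7 = 104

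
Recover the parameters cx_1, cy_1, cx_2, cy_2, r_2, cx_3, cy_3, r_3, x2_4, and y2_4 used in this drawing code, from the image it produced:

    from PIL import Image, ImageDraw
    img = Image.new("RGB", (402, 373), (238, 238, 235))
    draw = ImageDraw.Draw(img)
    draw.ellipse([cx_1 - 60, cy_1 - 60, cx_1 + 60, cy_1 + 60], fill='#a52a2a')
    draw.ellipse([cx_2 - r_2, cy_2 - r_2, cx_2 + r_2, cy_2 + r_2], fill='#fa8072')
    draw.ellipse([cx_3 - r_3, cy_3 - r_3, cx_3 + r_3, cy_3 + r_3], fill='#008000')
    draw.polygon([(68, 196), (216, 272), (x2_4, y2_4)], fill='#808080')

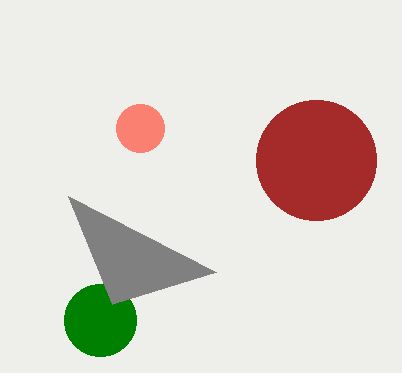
cx_1 = 316, cy_1 = 160, cx_2 = 140, cy_2 = 128, r_2 = 24, cx_3 = 100, cy_3 = 320, r_3 = 36, x2_4 = 112, y2_4 = 304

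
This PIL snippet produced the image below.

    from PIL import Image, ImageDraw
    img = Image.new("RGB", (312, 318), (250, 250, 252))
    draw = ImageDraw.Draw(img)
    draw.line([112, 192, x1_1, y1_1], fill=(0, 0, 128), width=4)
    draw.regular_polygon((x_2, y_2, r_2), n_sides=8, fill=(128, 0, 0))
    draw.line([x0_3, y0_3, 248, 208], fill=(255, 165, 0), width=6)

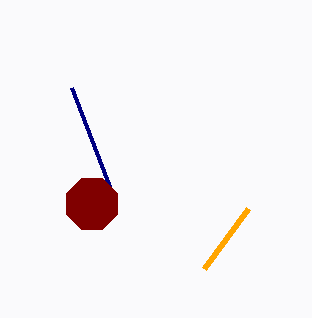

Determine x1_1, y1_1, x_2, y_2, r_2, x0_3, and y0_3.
x1_1 = 72, y1_1 = 88, x_2 = 92, y_2 = 204, r_2 = 28, x0_3 = 204, y0_3 = 268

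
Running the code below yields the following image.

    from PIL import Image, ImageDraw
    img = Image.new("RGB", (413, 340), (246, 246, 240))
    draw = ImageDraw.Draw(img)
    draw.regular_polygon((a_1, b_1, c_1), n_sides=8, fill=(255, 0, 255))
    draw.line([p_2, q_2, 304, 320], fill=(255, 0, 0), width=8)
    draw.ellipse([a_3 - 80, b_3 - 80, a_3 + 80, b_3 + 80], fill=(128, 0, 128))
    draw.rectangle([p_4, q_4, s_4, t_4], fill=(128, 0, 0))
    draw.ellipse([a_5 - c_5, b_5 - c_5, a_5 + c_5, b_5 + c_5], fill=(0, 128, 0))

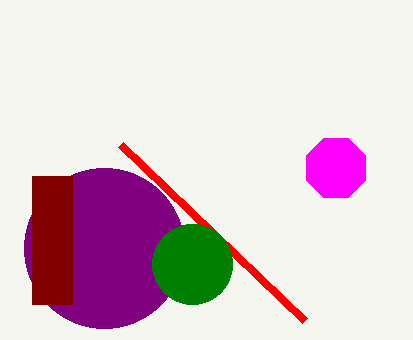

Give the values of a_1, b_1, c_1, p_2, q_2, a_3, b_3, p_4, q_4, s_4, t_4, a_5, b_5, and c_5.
a_1 = 336; b_1 = 168; c_1 = 32; p_2 = 120; q_2 = 144; a_3 = 104; b_3 = 248; p_4 = 32; q_4 = 176; s_4 = 72; t_4 = 304; a_5 = 192; b_5 = 264; c_5 = 40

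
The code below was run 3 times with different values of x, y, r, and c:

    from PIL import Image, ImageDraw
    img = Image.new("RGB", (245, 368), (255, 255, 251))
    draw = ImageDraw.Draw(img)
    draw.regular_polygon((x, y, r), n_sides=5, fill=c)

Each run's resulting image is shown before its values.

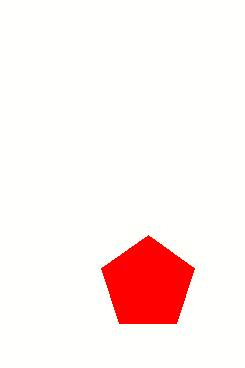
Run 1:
x = 148
y = 284
r = 49
c = 'red'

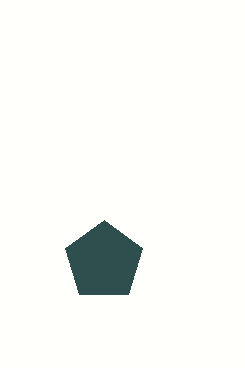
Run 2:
x = 104, y = 261, r = 41, c = 'darkslategray'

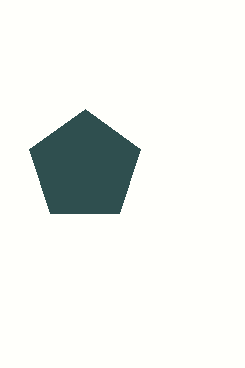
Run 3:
x = 85; y = 167; r = 58; c = 'darkslategray'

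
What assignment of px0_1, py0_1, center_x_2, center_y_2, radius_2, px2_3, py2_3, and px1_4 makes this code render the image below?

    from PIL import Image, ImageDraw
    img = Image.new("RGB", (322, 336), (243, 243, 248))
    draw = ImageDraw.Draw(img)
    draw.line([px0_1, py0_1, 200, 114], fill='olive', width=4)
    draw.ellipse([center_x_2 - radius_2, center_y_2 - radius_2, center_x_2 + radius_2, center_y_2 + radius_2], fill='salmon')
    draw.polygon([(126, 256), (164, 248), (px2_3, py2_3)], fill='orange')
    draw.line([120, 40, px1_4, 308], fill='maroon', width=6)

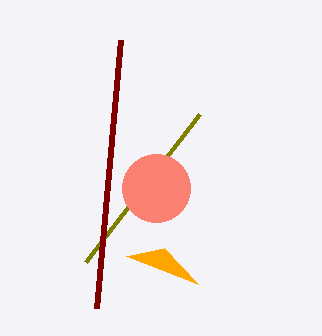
px0_1 = 86
py0_1 = 262
center_x_2 = 156
center_y_2 = 188
radius_2 = 34
px2_3 = 198
py2_3 = 284
px1_4 = 96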